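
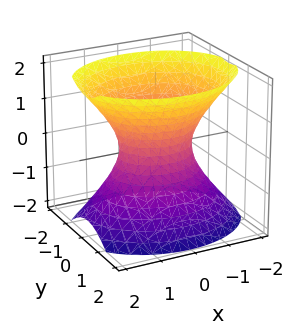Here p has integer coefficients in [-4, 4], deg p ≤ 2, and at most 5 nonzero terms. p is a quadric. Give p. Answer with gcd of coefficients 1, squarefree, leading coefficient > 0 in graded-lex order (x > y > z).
2*x^2 + 3*y^2 - 2*z^2 - 2

deg p = 2. An hourglass — one-sheet hyperboloid; a quadric.
Symmetries: the x ↦ −x reflection is a symmetry, so x appears only in even powers; the y ↦ −y reflection is a symmetry, so y appears only in even powers; mirror symmetry z ↦ −z ⇒ only even powers of z.
Observable constraints: among the integer gridlines, it crosses the x-axis at x ∈ {-1, 1}; the surface avoids every integer z-axis point in the box.
Solving for integer coefficients yields p as stated.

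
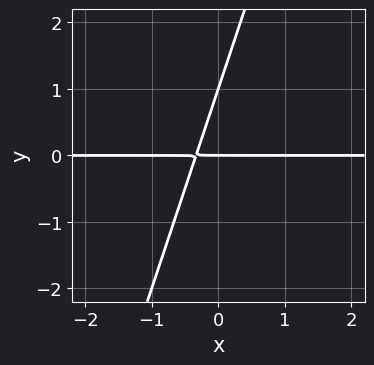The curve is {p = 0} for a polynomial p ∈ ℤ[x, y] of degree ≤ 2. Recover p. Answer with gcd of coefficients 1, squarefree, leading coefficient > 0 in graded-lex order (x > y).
1. The degree is 2 — the shape is more complex than any degree-1 curve.
2. From the axis intercepts and sections: among the integer gridlines, it crosses the y-axis at y ∈ {0, 1}; the visible x-axis segment lies entirely on the curve.
3. Assembling these constraints gives the stated polynomial.

3*x*y - y^2 + y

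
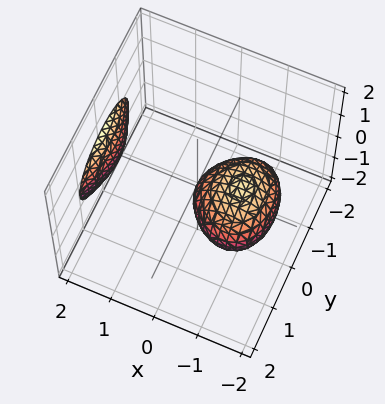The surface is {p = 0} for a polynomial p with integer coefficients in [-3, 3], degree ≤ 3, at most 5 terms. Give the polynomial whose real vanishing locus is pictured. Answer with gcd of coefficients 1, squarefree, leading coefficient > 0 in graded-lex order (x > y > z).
x^3 - 2*y^2 - 3*z^2 - 3*x

1. There are 2 components. Treating them together as one polynomial.
2. deg p = 3. A generic line meets the surface in up to 3 points.
3. From the visible intercepts: it meets the y-axis at y = 0 (among the integer gridlines); it crosses the z-axis at the gridline z = 0; it meets the x-axis at x = 0 (among the integer gridlines).
4. Solving for integer coefficients yields p as stated.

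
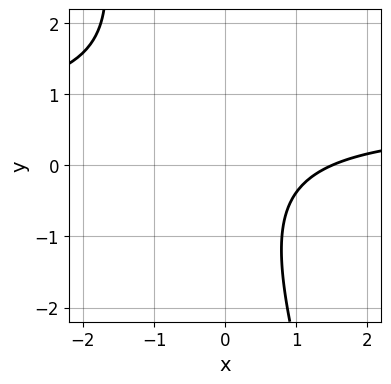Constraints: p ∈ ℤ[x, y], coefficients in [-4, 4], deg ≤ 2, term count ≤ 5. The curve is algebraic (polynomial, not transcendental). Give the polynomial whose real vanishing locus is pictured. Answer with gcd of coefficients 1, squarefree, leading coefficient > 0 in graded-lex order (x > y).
First, the degree is 2 — a generic line meets the curve in up to 2 points.
Next, from the axis intercepts and sections: it misses every integer gridline on the y-axis.
Finally, together with the visible shape, these determine p as stated.

3*x*y + y^2 - 2*x + 3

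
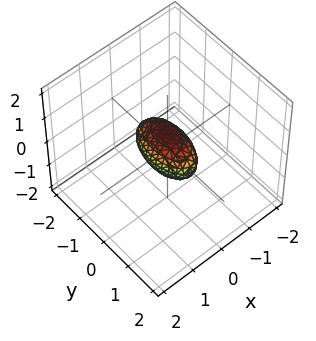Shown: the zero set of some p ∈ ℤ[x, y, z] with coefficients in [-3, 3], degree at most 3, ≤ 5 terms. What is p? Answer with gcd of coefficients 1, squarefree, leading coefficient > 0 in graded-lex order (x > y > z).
3*x^2 + y^2 + 2*z^2 - 1

The degree is 2 — a closed, bounded, convex surface; a quadric.
Symmetries: mirror symmetry x ↦ −x ⇒ only even powers of x; the y ↦ −y reflection is a symmetry, so y appears only in even powers; mirror symmetry z ↦ −z ⇒ only even powers of z.
From the visible intercepts: among the integer gridlines, it crosses the y-axis at y ∈ {-1, 1}.
Solving for integer coefficients yields p as stated.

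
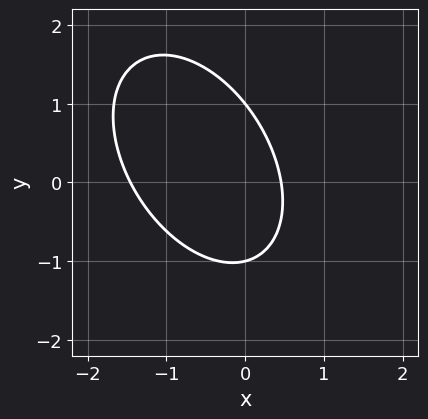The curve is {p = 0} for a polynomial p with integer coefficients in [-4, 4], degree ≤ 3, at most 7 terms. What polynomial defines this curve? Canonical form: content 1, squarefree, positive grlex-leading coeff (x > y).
First, the degree is 2 — no degree-1 curve has this shape.
Then, reading off the gridlines: among the integer gridlines, it crosses the y-axis at y ∈ {-1, 1}.
Finally, these observations pin down the coefficients.

3*x^2 + 2*x*y + 2*y^2 + 3*x - 2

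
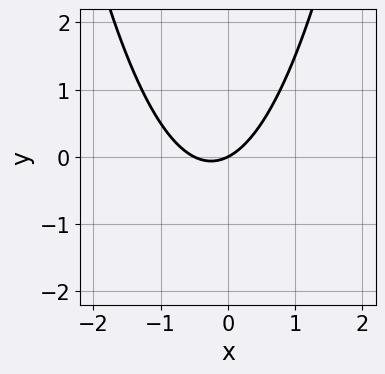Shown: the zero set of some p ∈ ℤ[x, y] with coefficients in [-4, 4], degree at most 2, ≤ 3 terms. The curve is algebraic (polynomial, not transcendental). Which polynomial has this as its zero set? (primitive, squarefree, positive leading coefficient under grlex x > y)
2*x^2 + x - 2*y

First, deg p = 2. The shape is more complex than any degree-1 curve.
Then, reading off the gridlines: one y-axis crossing is at y = 0; it meets the x-axis at x = 0 (among the integer gridlines).
Finally, putting this together gives p.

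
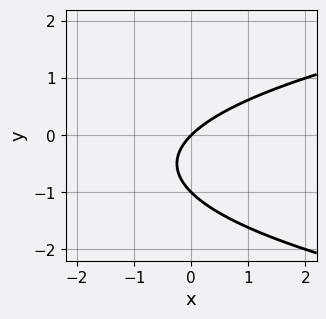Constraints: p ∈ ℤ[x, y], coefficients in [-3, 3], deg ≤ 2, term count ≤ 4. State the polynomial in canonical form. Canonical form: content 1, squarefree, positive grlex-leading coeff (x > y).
y^2 - x + y

The degree is 2 — a generic line meets the curve in up to 2 points.
Against the integer gridlines: among the integer gridlines, it crosses the y-axis at y ∈ {-1, 0}; it meets the x-axis at x = 0 (among the integer gridlines).
The integer polynomial consistent with all of this is the stated p.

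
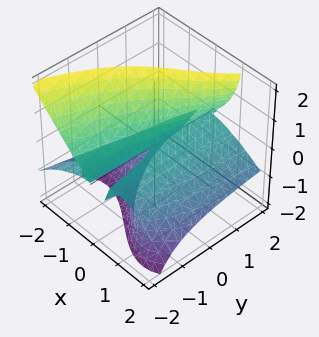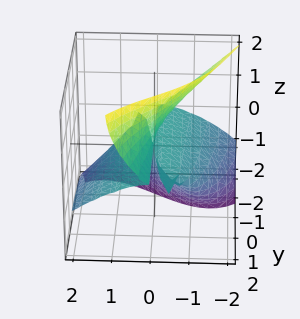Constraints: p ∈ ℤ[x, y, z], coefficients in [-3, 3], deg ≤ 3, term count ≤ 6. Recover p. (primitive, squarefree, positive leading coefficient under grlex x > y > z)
x^3 - 2*y*z^2 + z^3 + 3*x*z

Degree: no degree-2 surface has this shape, so deg p = 3.
From the visible intercepts: it crosses the x-axis at the gridline x = 0; the visible y-axis segment lies entirely on the surface.
Together with the visible shape, these determine p as stated.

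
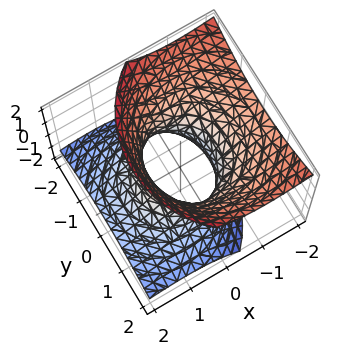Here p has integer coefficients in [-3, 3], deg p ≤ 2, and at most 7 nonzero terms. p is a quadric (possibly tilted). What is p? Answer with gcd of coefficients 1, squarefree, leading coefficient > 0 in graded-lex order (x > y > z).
1. The degree is 2 — a generic line meets the surface in up to 2 points.
2. Observable constraints: the surface avoids every integer z-axis point in the box; among the integer gridlines, it crosses the y-axis at y ∈ {-1, 1}; the x-axis gridline crossings are at x ∈ {-1, 1}.
3. Putting this together gives p.

2*x^2 + 3*x*z + 2*y^2 - 2*z^2 - 2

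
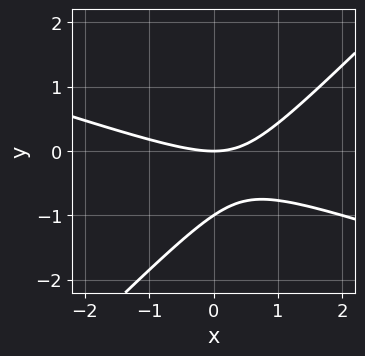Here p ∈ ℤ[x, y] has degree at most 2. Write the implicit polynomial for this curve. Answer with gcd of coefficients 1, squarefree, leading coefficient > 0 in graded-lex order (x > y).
Degree: the shape is more complex than any degree-1 curve, so deg p = 2.
Observable constraints: among the integer gridlines, it crosses the y-axis at y ∈ {-1, 0}; it meets the x-axis at x = 0 (among the integer gridlines).
The integer polynomial consistent with all of this is the stated p.

x^2 + 2*x*y - 3*y^2 - 3*y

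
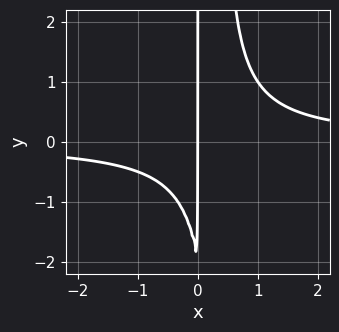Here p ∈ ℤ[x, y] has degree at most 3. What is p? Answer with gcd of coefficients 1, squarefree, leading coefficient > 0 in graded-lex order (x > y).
(a) The degree is 3 — a generic line meets the curve in up to 3 points.
(b) Checking where it meets the axes: every point of the y-axis in the box is on the curve; it meets the x-axis at x = 0 (among the integer gridlines).
(c) Putting this together gives p.

3*x^2*y - x*y - 2*x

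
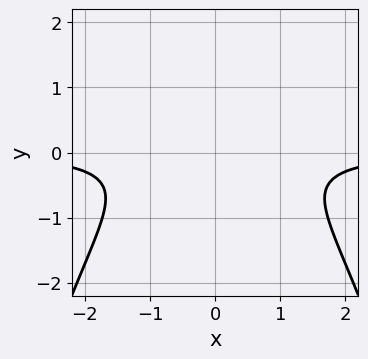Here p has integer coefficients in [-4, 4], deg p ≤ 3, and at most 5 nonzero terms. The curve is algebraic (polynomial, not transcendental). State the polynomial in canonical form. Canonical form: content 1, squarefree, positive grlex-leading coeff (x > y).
x^2*y + 2*y^2 + 1

First, deg p = 3. The shape is more complex than any degree-2 curve.
Next, symmetries: mirror symmetry x ↦ −x ⇒ only even powers of x.
Next, checking where it meets the axes: no x-intercept at any integer in the box; the curve avoids every integer y-axis point in the box.
Finally, matching integer coefficients to the picture gives p.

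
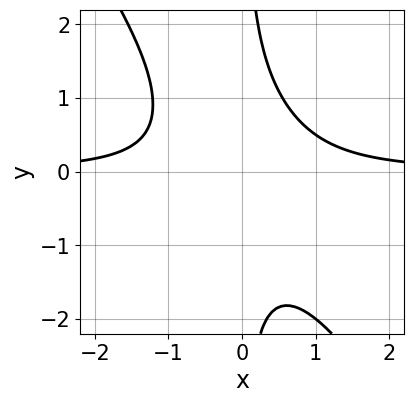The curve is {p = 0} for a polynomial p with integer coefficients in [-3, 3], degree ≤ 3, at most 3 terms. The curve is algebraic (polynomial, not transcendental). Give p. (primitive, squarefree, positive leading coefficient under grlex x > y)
1. Degree: a generic line meets the curve in up to 3 points, so deg p = 3.
2. Checking where it meets the axes: no x-intercept at any integer in the box; it misses every integer gridline on the y-axis.
3. These observations pin down the coefficients.

3*x^2*y + 2*x*y^2 - 2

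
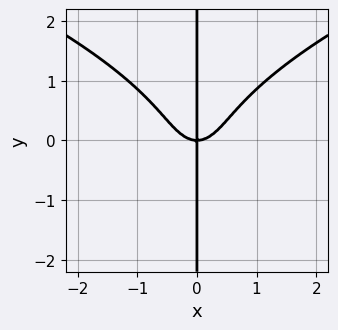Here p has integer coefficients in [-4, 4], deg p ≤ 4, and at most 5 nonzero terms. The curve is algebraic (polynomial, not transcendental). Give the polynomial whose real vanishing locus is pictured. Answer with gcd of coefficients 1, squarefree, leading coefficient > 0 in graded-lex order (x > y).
(a) The degree is 4 — a generic line meets the curve in up to 4 points.
(b) Against the integer gridlines: every point of the y-axis in the box is on the curve; it crosses the x-axis at the gridline x = 0.
(c) Matching integer coefficients to the picture gives p.

2*x*y^3 - 3*x^3 + 2*x*y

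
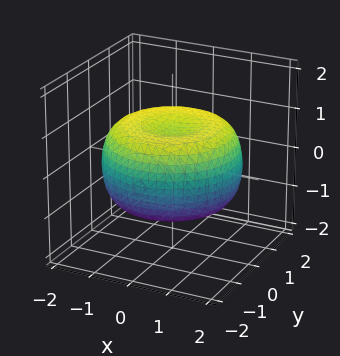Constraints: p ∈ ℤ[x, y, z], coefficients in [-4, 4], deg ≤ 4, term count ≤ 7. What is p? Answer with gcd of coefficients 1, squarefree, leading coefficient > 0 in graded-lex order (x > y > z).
First, degree: no degree-3 surface has this shape, so deg p = 4.
Next, symmetries: rotational symmetry about the z-axis ⇒ p depends on x, y only through x² + y².
Then, reading off the gridlines: a circular section at z = 1 has radius exactly 1.
Finally, fitting integer coefficients to these (and the overall shape) gives p.

x^4 + 2*x^2*y^2 + y^4 - 2*x^2 - 2*y^2 + 3*z^2 - 2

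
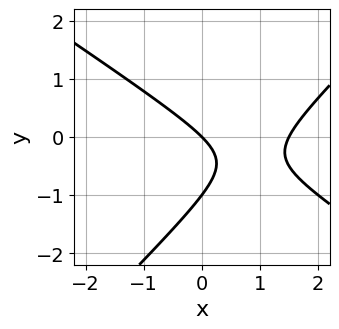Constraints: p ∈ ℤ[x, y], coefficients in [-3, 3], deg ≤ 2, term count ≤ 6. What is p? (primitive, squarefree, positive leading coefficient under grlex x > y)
2*x^2 + x*y - 3*y^2 - 3*x - 3*y

First, the degree is 2 — the shape is more complex than any degree-1 curve.
Next, reading off the gridlines: among the integer gridlines, it crosses the y-axis at y ∈ {-1, 0}; it meets the x-axis at x = 0 (among the integer gridlines).
Finally, putting this together gives p.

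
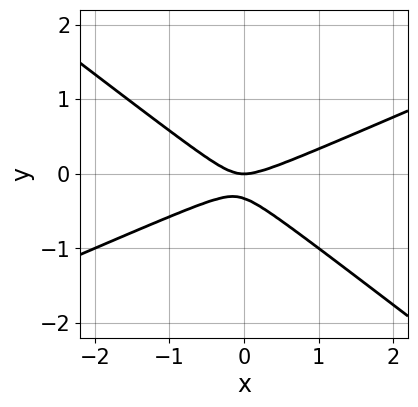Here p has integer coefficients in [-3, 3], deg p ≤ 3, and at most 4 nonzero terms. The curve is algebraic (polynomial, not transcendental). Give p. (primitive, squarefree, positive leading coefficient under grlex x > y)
(a) Degree: the shape is more complex than any degree-1 curve, so deg p = 2.
(b) Checking where it meets the axes: one x-axis crossing is at x = 0; it crosses the y-axis at the gridline y = 0.
(c) Matching integer coefficients to the picture gives p.

x^2 - x*y - 3*y^2 - y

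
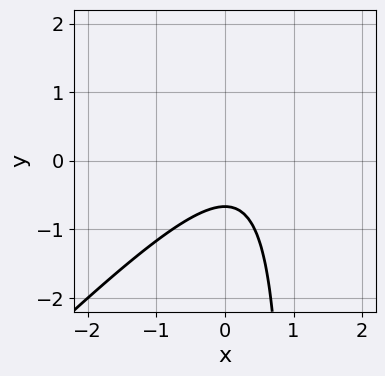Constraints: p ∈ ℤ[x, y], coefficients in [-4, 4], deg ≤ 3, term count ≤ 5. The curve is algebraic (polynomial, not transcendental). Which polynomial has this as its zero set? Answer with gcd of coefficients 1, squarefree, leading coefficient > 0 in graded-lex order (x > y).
1. The degree is 2 — a generic line meets the curve in up to 2 points.
2. From the axis intercepts and sections: it misses every integer gridline on the x-axis.
3. Fitting integer coefficients to these (and the overall shape) gives p.

3*x^2 - 3*x*y - 2*x + 3*y + 2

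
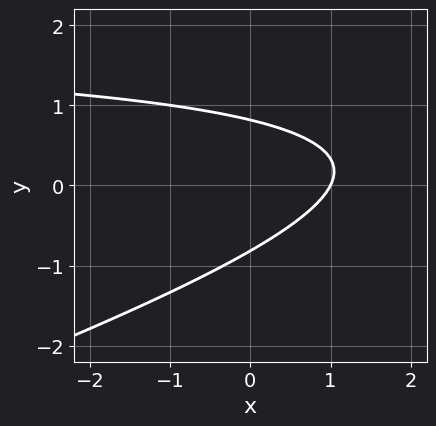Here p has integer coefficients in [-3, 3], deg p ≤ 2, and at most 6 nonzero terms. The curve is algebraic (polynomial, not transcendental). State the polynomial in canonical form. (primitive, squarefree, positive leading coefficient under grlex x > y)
x*y - 3*y^2 - 2*x + 2

1. The degree is 2 — the shape is more complex than any degree-1 curve.
2. Reading off the gridlines: it crosses the x-axis at the gridline x = 1.
3. Assembling these constraints gives the stated polynomial.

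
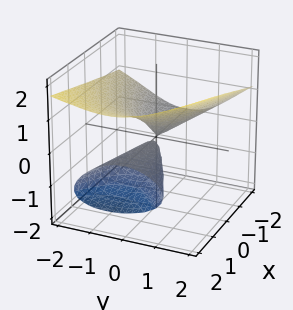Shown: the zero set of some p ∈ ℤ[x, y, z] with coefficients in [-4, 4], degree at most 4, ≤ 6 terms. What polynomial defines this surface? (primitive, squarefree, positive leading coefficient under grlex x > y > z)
(a) The picture has 2 separate pieces.
(b) deg p = 3.
(c) Observable constraints: every point of the x-axis in the box is on the surface; it meets the z-axis at z = 0 (among the integer gridlines); one y-axis crossing is at y = 0.
(d) Together with the visible shape, these determine p as stated.

y*z^2 - 3*z^3 + 3*x*z + 2*y^2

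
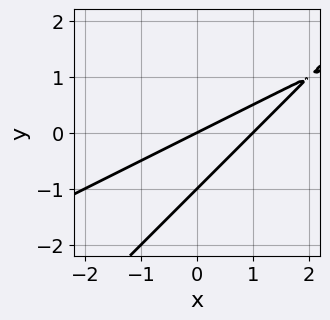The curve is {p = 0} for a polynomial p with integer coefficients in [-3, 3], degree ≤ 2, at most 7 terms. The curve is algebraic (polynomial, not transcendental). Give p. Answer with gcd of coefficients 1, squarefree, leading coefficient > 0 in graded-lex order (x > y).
x^2 - 3*x*y + 2*y^2 - x + 2*y

(a) Degree: no degree-1 curve has this shape, so deg p = 2.
(b) Against the integer gridlines: among the integer gridlines, it crosses the x-axis at x ∈ {0, 1}; among the integer gridlines, it crosses the y-axis at y ∈ {-1, 0}.
(c) Solving for integer coefficients yields p as stated.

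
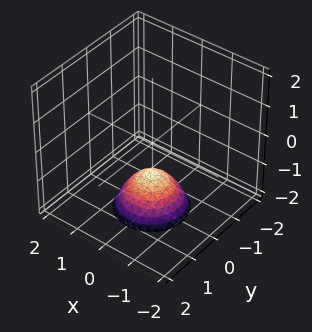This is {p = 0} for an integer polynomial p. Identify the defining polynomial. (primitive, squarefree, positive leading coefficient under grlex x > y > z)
First, degree: the shape is more complex than any degree-1 surface, so deg p = 2.
Next, symmetry: every cross-section ⟂ z is a circle, so x, y appear only via x² + y².
Then, from the axis intercepts and sections: no y-intercept at any integer in the box; a circular section at z = -2 has radius exactly 1; one z-axis crossing is at z = -1; it misses every integer gridline on the x-axis.
Finally, solving for integer coefficients yields p as stated.

x^2 + y^2 + z + 1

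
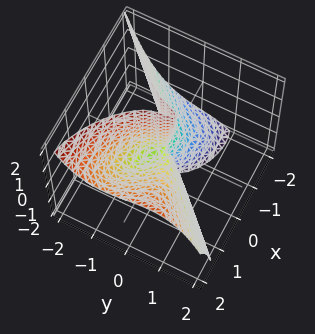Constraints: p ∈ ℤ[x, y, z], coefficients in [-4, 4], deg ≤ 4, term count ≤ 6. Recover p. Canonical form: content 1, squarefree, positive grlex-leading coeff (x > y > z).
2*x^3 - 3*x^2*z - 3*y^3 + 2*x*y - x*z

(a) The degree is 3 — a generic line meets the surface in up to 3 points.
(b) Reading off the gridlines: every point of the z-axis in the box is on the surface; one y-axis crossing is at y = 0; it crosses the x-axis at the gridline x = 0.
(c) These observations pin down the coefficients.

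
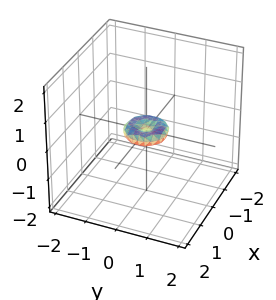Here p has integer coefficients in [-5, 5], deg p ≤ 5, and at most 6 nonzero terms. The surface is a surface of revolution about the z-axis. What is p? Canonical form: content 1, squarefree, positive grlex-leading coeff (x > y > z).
2*x^4 + 4*x^2*y^2 + 2*y^4 - x^2 - y^2 + 3*z^2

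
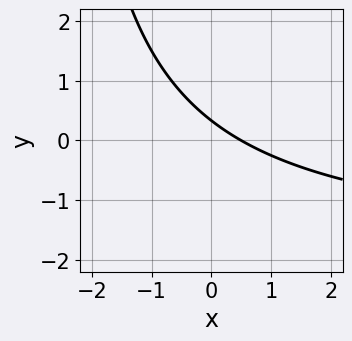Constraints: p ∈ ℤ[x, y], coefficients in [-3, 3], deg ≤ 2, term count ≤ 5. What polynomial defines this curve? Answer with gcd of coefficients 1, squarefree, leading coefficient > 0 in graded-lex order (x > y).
x*y + 2*x + 3*y - 1

1. deg p = 2.
2. Solving for integer coefficients yields p as stated.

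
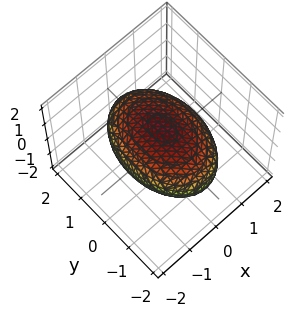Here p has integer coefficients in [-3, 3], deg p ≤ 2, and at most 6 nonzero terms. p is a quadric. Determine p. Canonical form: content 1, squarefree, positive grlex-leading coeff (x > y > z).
2*x^2 + y^2 + 3*z^2 - 3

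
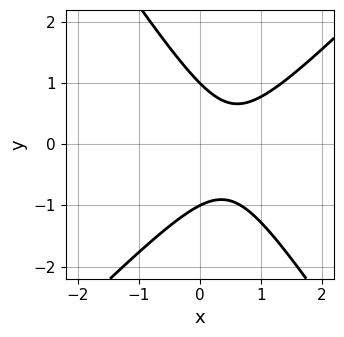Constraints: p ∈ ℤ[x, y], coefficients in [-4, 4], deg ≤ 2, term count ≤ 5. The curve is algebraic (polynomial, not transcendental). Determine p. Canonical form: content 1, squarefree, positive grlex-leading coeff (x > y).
(a) The degree is 2 — a generic line meets the curve in up to 2 points.
(b) From the visible intercepts: no x-intercept at any integer in the box; the y-axis gridline crossings are at y ∈ {-1, 1}.
(c) Fitting integer coefficients to these (and the overall shape) gives p.

3*x^2 - x*y - 2*y^2 - 3*x + 2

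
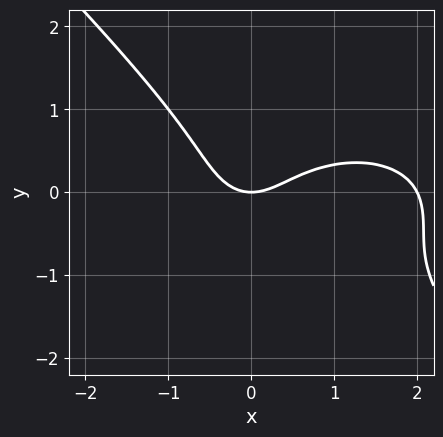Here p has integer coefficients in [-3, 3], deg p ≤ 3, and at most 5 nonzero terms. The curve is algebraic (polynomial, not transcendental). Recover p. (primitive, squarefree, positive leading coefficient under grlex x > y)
deg p = 3.
Reading off the gridlines: among the integer gridlines, it crosses the x-axis at x ∈ {0, 2}; it crosses the y-axis at the gridline y = 0.
Putting this together gives p.

x^3 + 2*x*y^2 + 3*y^3 - 2*x^2 + 2*y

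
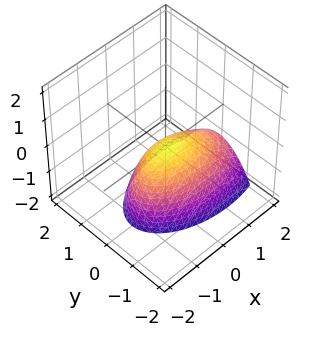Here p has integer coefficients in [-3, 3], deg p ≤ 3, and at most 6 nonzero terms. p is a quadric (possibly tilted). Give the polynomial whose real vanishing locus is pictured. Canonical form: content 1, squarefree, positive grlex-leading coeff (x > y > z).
x^2 + x*z + 3*y^2 + 2*z

First, degree: no degree-1 surface has this shape, so deg p = 2.
Then, observable constraints: it meets the x-axis at x = 0 (among the integer gridlines); it crosses the z-axis at the gridline z = 0; one y-axis crossing is at y = 0.
Finally, together with the visible shape, these determine p as stated.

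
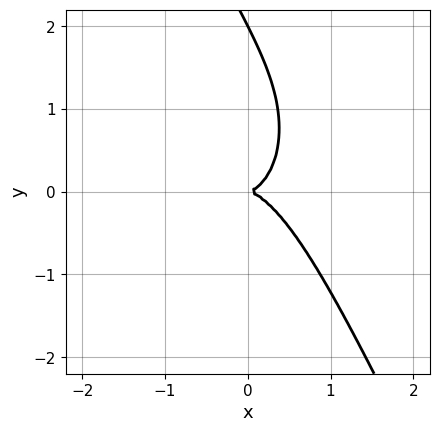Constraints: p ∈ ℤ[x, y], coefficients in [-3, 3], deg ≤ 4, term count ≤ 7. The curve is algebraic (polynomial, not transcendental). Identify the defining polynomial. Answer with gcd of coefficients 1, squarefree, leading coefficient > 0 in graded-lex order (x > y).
deg p = 3.
From the visible intercepts: among the integer gridlines, it crosses the y-axis at y ∈ {0, 2}; one x-axis crossing is at x = 0.
Together with the visible shape, these determine p as stated.

3*x^3 + x^2*y + 2*x*y^2 + y^3 - 2*y^2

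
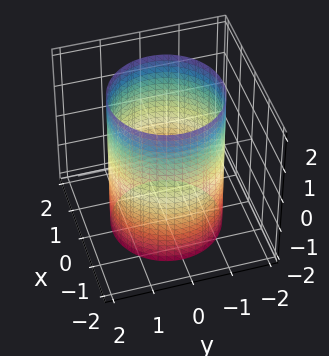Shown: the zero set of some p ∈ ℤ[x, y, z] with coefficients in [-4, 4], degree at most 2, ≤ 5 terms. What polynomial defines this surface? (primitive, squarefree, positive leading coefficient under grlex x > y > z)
First, degree: constant cross-section along one axis; a quadric, so deg p = 2.
Then, symmetries: rotational symmetry about the z-axis ⇒ p depends on x, y only through x² + y²; mirror symmetry z ↦ −z ⇒ only even powers of z.
Next, reading off the gridlines: a circular section at z = 2 has radius between 1 and 2; no z-intercept at any integer in the box.
Finally, fitting integer coefficients to these (and the overall shape) gives p.

x^2 + y^2 - 2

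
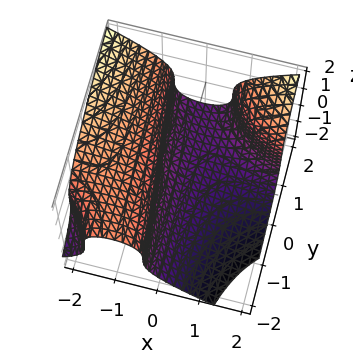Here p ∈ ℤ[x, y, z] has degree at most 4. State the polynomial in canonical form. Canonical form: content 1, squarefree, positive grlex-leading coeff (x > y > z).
(a) deg p = 3. No degree-2 surface has this shape.
(b) Against the integer gridlines: it misses every integer gridline on the y-axis; it crosses the z-axis at the gridline z = -1.
(c) Fitting integer coefficients to these (and the overall shape) gives p.

x^2*y - z^3 + x*y - 2*x - 1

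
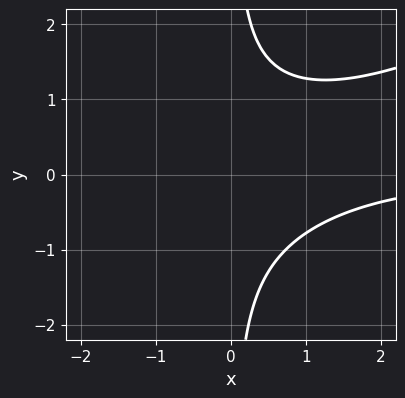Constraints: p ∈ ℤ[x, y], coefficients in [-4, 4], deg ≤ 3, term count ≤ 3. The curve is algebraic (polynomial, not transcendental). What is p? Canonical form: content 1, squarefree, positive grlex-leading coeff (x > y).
x^2*y - 2*x*y^2 + 2

First, the degree is 3 — a generic line meets the curve in up to 3 points.
Then, from the axis intercepts and sections: no x-intercept at any integer in the box; no y-intercept at any integer in the box.
Finally, together with the visible shape, these determine p as stated.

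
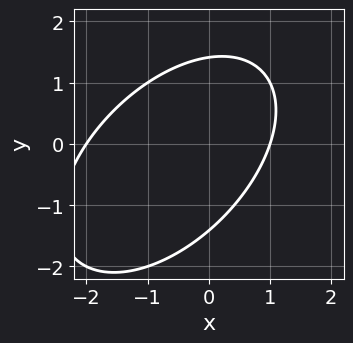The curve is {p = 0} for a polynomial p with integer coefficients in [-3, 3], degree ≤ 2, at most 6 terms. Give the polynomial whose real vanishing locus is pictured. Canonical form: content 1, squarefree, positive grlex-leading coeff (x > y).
x^2 - x*y + y^2 + x - 2

deg p = 2. No degree-1 curve has this shape.
From the visible intercepts: among the integer gridlines, it crosses the x-axis at x ∈ {-2, 1}.
Assembling these constraints gives the stated polynomial.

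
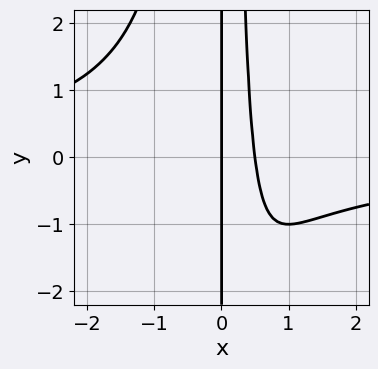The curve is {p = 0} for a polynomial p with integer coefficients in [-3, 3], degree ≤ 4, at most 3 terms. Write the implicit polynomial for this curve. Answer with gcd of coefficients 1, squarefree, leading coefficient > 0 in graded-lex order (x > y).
x^3*y + 2*x^2 - x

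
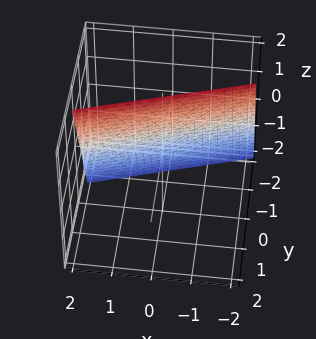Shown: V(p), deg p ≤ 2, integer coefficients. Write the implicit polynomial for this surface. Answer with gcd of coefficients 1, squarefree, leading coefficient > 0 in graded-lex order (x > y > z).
x - 3*y + z - 2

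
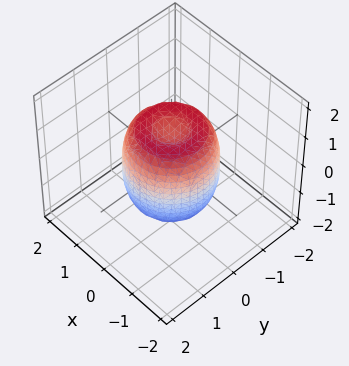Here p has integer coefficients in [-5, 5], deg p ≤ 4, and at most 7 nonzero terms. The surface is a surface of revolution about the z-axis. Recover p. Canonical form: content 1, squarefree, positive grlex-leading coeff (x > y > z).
2*x^4 + 4*x^2*y^2 + 2*y^4 - 2*x^2 - 2*y^2 + z^2 - 1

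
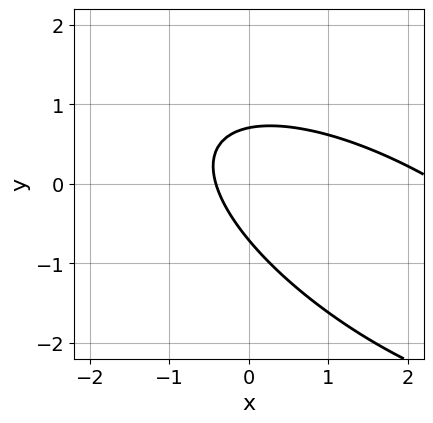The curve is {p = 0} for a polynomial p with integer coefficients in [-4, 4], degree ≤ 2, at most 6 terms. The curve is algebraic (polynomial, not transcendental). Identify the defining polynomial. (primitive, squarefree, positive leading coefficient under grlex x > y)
x^2 + 2*x*y + 2*y^2 - 2*x - 1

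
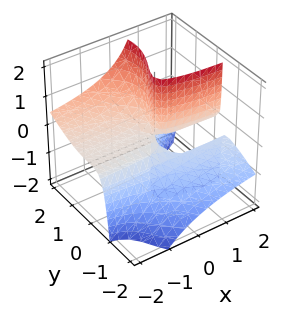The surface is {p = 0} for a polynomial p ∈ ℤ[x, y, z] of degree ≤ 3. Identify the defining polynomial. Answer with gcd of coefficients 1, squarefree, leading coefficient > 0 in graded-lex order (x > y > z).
(a) deg p = 3. No degree-2 surface has this shape.
(b) Checking where it meets the axes: every point of the x-axis in the box is on the surface; one y-axis crossing is at y = 0.
(c) Putting this together gives p. Check: (0, 0, -2) on the z-axis lies on the surface, and p(0, 0, -2) = 0. ✓

3*x*y*z + 2*y^3 - 3*y^2*z + 2*x*z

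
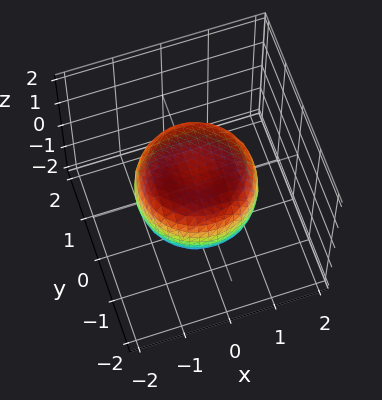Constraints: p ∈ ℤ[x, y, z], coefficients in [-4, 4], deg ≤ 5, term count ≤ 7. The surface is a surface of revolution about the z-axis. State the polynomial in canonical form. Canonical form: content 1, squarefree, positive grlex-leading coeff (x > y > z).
(a) Degree: a generic line meets the surface in up to 4 points, so deg p = 4.
(b) Symmetries: every cross-section ⟂ z is a circle, so x, y appear only via x² + y².
(c) Observable constraints: a circular section at z = 0 has radius between 1 and 2.
(d) These observations pin down the coefficients.

2*x^4 + 4*x^2*y^2 + 2*y^4 - 2*x^2 - 2*y^2 + 3*z^2 - 2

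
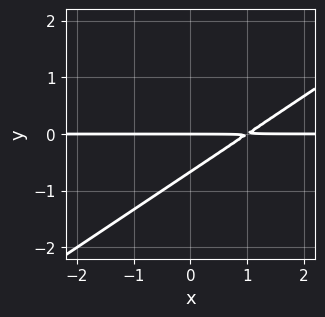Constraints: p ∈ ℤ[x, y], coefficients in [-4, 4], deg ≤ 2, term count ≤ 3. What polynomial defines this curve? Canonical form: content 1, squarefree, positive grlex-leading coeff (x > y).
deg p = 2.
Checking where it meets the axes: one y-axis crossing is at y = 0; every point of the x-axis in the box is on the curve.
Putting this together gives p.

2*x*y - 3*y^2 - 2*y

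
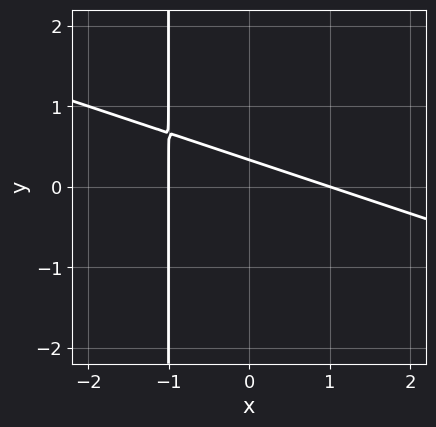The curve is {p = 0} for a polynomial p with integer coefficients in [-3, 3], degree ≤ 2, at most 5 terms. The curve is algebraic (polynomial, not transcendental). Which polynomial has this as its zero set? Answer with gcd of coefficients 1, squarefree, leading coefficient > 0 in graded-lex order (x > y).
First, degree: the shape is more complex than any degree-1 curve, so deg p = 2.
Then, against the integer gridlines: the x-axis gridline crossings are at x ∈ {-1, 1}.
Finally, fitting integer coefficients to these (and the overall shape) gives p.

x^2 + 3*x*y + 3*y - 1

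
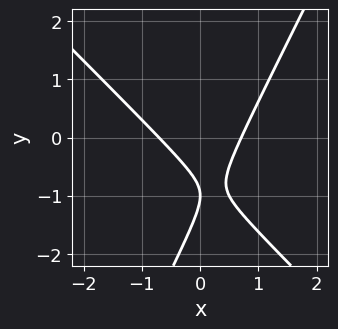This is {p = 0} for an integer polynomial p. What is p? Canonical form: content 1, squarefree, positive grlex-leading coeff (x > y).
2*x^2 + x*y - y^2 - 2*y - 1

(a) The degree is 2 — the shape is more complex than any degree-1 curve.
(b) Observable constraints: it crosses the y-axis at the gridline y = -1.
(c) Together with the visible shape, these determine p as stated.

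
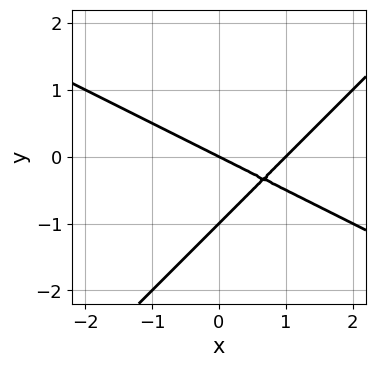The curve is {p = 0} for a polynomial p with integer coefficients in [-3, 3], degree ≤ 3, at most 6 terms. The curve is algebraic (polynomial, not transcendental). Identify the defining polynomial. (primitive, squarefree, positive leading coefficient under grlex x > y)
Degree: the shape is more complex than any degree-1 curve, so deg p = 2.
Against the integer gridlines: the x-axis gridline crossings are at x ∈ {0, 1}; the y-axis gridline crossings are at y ∈ {-1, 0}.
The integer polynomial consistent with all of this is the stated p.

x^2 + x*y - 2*y^2 - x - 2*y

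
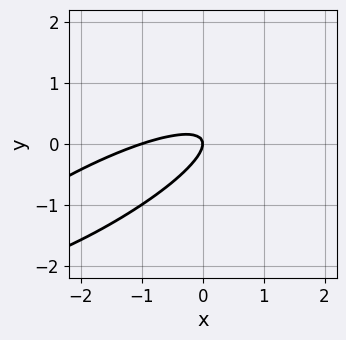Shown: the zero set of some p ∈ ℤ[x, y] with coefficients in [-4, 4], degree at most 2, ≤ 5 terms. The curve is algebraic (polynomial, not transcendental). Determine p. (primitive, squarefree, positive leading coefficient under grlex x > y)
(a) The degree is 2 — the shape is more complex than any degree-1 curve.
(b) Reading off the gridlines: one y-axis crossing is at y = 0; among the integer gridlines, it crosses the x-axis at x ∈ {-1, 0}.
(c) Putting this together gives p.

x^2 - 3*x*y + 3*y^2 + x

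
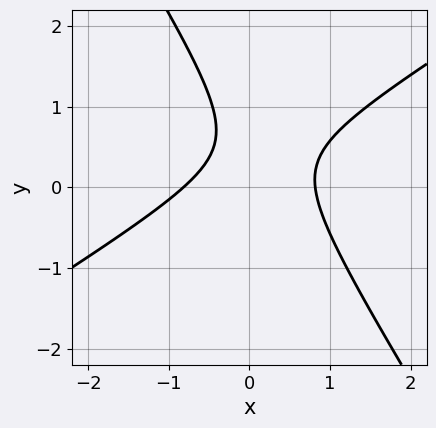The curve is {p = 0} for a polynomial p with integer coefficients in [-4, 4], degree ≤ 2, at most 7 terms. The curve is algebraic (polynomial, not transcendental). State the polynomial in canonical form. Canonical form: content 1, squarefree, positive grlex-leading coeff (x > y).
3*x^2 - 3*x*y - 3*y^2 + 3*y - 2

First, degree: the shape is more complex than any degree-1 curve, so deg p = 2.
Next, observable constraints: the curve avoids every integer y-axis point in the box.
Finally, putting this together gives p.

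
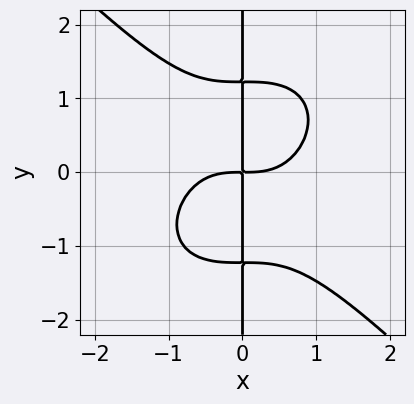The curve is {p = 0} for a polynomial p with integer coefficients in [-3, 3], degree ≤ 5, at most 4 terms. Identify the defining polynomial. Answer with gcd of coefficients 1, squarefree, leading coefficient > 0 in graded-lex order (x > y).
First, deg p = 4. The shape is more complex than any degree-3 curve.
Next, against the integer gridlines: every point of the y-axis in the box is on the curve.
Finally, together with the visible shape, these determine p as stated.

2*x^4 + 2*x*y^3 - 3*x*y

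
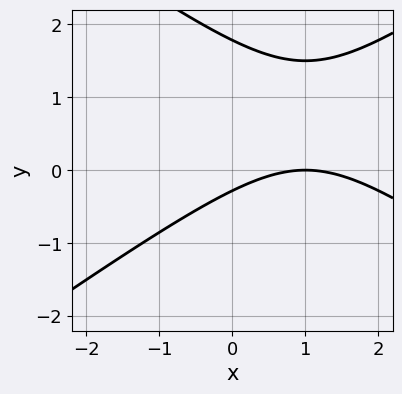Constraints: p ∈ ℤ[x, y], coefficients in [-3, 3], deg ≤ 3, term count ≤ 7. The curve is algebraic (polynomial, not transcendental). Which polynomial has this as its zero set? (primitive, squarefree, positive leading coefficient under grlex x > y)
x^2 - 2*y^2 - 2*x + 3*y + 1

First, deg p = 2.
Then, observable constraints: it crosses the x-axis at the gridline x = 1.
Finally, fitting integer coefficients to these (and the overall shape) gives p.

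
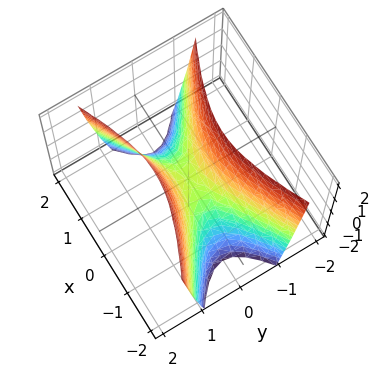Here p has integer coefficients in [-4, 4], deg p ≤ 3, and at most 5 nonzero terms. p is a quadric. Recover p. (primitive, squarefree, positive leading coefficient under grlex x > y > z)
x^2 - 3*y^2 + z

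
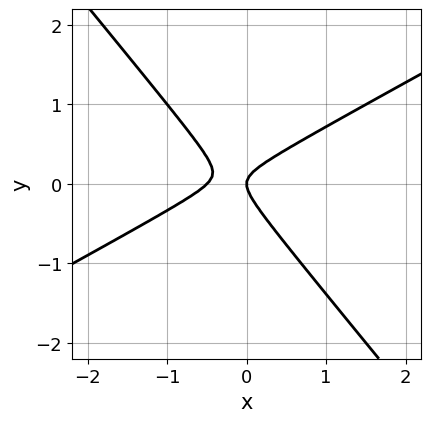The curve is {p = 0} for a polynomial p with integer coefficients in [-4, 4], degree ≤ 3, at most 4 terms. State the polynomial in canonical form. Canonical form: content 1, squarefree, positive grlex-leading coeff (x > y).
2*x^2 - 2*x*y - 3*y^2 + x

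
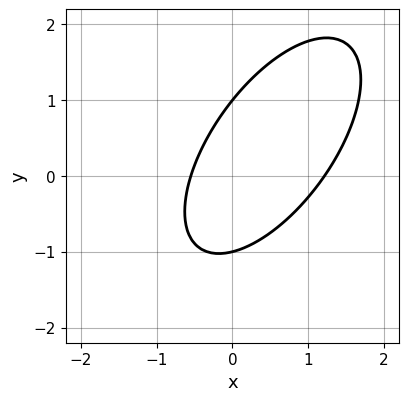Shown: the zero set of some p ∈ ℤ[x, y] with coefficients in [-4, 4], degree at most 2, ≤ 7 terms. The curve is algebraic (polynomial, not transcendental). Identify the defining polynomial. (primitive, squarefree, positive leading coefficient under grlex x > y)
3*x^2 - 3*x*y + 2*y^2 - 2*x - 2

The degree is 2 — the shape is more complex than any degree-1 curve.
Reading off the gridlines: the y-axis gridline crossings are at y ∈ {-1, 1}.
Solving for integer coefficients yields p as stated.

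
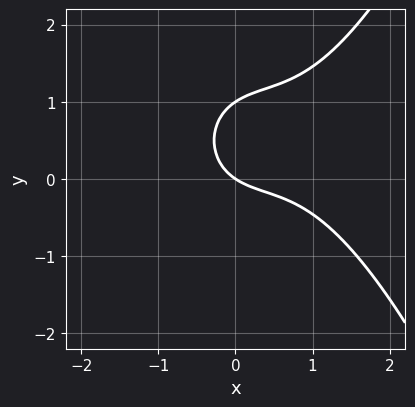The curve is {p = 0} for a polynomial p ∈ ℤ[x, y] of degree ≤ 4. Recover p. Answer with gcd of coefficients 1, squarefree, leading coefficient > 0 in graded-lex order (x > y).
2*x^3 - 2*x^2 - 3*y^2 + 2*x + 3*y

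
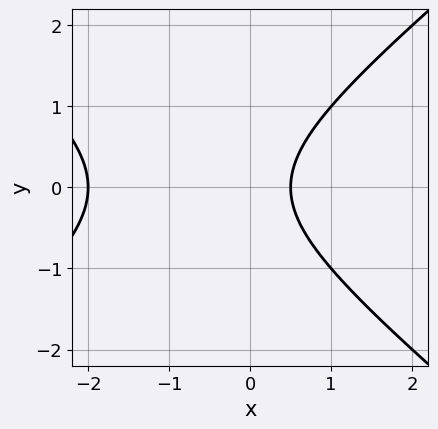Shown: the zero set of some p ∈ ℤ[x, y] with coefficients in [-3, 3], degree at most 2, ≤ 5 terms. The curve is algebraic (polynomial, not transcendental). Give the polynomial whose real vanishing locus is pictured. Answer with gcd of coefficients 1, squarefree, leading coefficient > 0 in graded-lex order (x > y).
2*x^2 - 3*y^2 + 3*x - 2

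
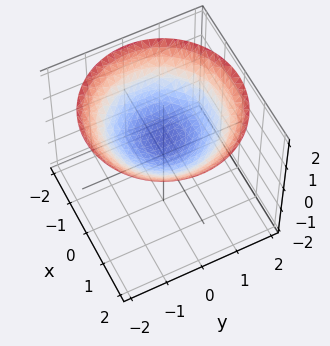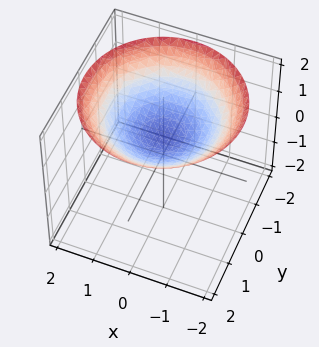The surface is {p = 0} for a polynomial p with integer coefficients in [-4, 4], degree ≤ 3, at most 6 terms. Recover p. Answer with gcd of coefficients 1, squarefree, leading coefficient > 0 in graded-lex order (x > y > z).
x^2 + y^2 - 3*z + 2

First, the degree is 2 — no degree-1 surface has this shape.
Next, symmetry: every cross-section ⟂ z is a circle, so x, y appear only via x² + y².
Next, reading off the gridlines: a circular section at z = 1 has radius exactly 1; no y-intercept at any integer in the box; no x-intercept at any integer in the box.
Finally, matching integer coefficients to the picture gives p.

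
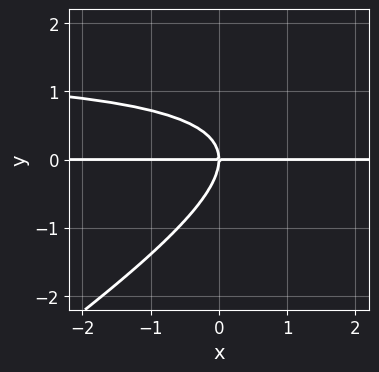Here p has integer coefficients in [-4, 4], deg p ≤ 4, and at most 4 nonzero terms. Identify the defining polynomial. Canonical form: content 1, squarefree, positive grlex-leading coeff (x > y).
The degree is 3 — a generic line meets the curve in up to 3 points.
Observable constraints: the visible x-axis segment lies entirely on the curve; it meets the y-axis at y = 0 (among the integer gridlines).
Solving for integer coefficients yields p as stated.

2*x*y^2 - 3*y^3 - 3*x*y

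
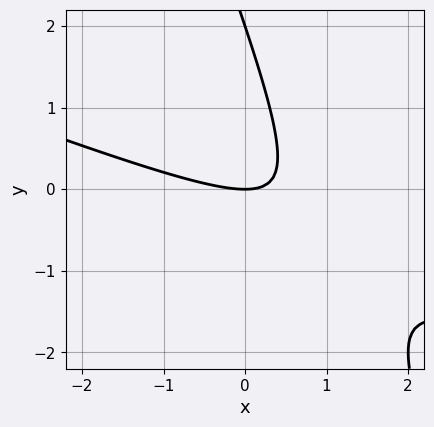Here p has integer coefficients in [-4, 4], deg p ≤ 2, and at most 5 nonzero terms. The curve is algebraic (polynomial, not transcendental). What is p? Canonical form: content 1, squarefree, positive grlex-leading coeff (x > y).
(a) The degree is 2 — the shape is more complex than any degree-1 curve.
(b) Checking where it meets the axes: one x-axis crossing is at x = 0; the y-axis gridline crossings are at y ∈ {0, 2}.
(c) Fitting integer coefficients to these (and the overall shape) gives p.

x^2 + 3*x*y + y^2 - 2*y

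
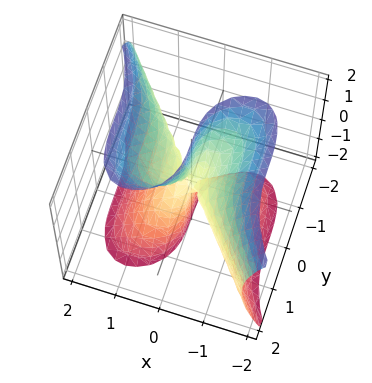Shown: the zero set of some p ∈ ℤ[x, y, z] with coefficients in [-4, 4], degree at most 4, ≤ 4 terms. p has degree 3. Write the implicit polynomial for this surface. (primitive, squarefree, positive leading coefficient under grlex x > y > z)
3*x^3 - 2*x*z^2 + 2*y^3

1. deg p = 3.
2. Reading off the gridlines: every point of the z-axis in the box is on the surface; one x-axis crossing is at x = 0; it meets the y-axis at y = 0 (among the integer gridlines).
3. Putting this together gives p.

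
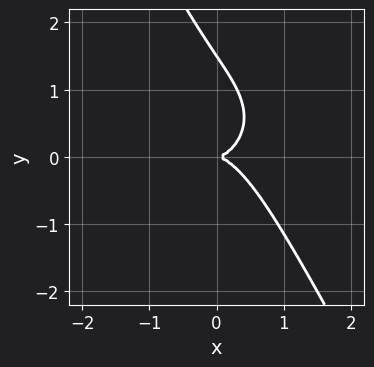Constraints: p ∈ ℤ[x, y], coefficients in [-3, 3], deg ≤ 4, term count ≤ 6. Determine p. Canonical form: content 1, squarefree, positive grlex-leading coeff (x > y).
First, the degree is 3 — a generic line meets the curve in up to 3 points.
Next, from the visible intercepts: it crosses the y-axis at the gridline y = 0; it crosses the x-axis at the gridline x = 0.
Finally, these observations pin down the coefficients.

3*x^3 + 3*x*y^2 + 2*y^3 - 3*y^2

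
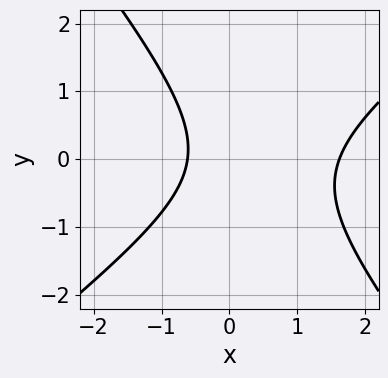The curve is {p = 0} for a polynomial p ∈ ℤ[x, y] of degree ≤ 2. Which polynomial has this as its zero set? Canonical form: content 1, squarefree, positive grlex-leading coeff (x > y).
First, deg p = 2.
Next, against the integer gridlines: the curve avoids every integer y-axis point in the box.
Finally, together with the visible shape, these determine p as stated.

2*x^2 - x*y - 2*y^2 - 2*x - 2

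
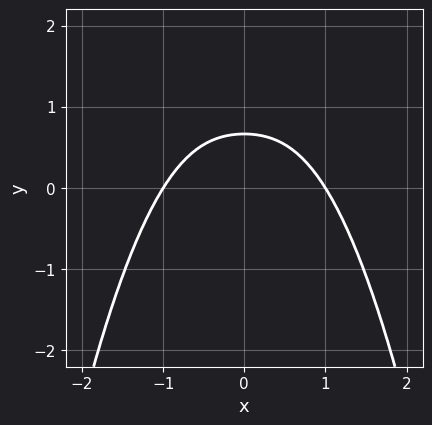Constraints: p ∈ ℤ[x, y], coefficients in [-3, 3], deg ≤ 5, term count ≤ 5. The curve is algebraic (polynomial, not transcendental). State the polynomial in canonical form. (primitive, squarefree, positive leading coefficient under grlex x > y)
2*x^4 + 2*x^2*y + 3*y - 2

Degree: a generic line meets the curve in up to 4 points, so deg p = 4.
Symmetries: mirror symmetry x ↦ −x ⇒ only even powers of x.
From the visible intercepts: the x-axis gridline crossings are at x ∈ {-1, 1}.
Matching integer coefficients to the picture gives p.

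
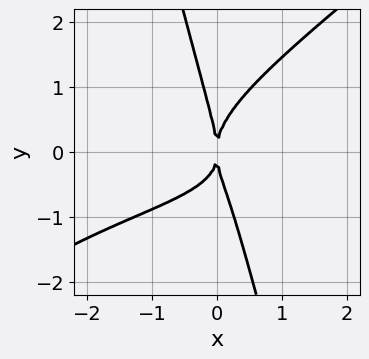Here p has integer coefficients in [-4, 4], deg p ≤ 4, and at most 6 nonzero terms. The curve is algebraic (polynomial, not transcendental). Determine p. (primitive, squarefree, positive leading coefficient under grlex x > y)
3*x^2*y^2 - 3*x*y^3 - y^4 + 3*x^2*y + 3*x^2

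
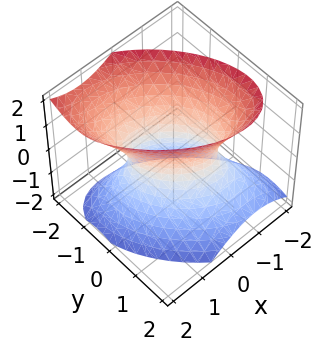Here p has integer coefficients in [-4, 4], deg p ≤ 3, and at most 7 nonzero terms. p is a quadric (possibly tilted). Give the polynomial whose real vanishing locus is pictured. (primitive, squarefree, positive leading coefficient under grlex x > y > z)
3*x^2 + 3*x*y + 3*y^2 + y*z - 2*z^2 - 2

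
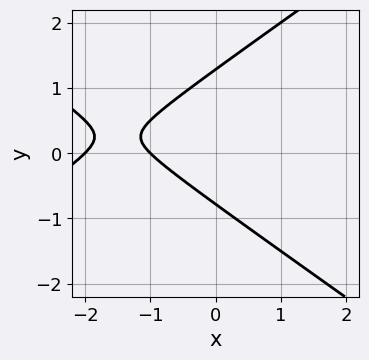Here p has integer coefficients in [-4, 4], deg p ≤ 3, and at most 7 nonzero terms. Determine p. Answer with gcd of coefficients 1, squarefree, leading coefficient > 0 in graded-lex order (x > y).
First, the degree is 2 — a generic line meets the curve in up to 2 points.
Next, from the visible intercepts: the x-axis gridline crossings are at x ∈ {-2, -1}.
Finally, assembling these constraints gives the stated polynomial.

x^2 - 2*y^2 + 3*x + y + 2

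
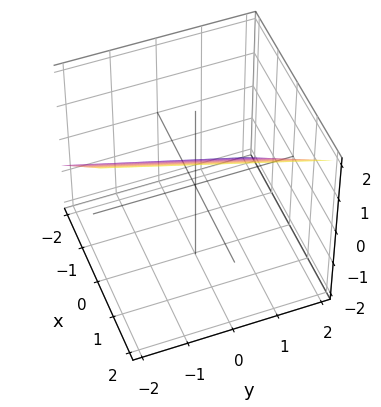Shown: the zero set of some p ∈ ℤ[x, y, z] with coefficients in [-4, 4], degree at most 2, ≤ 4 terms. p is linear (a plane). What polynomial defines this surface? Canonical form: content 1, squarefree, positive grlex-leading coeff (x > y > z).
1. Degree: the surface is flat (a plane), so deg p = 1.
2. Reading off the gridlines: it crosses the y-axis at the gridline y = 2.
3. Putting this together gives p.

3*x - y - 3*z + 2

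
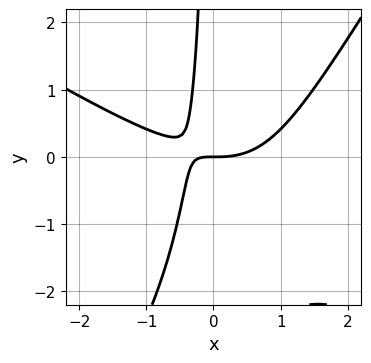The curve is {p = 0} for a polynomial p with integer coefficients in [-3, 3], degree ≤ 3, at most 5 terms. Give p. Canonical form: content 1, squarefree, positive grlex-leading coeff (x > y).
x^3 + x^2*y - x*y^2 - 2*x*y - y

1. deg p = 3. The shape is more complex than any degree-2 curve.
2. From the visible intercepts: it crosses the y-axis at the gridline y = 0; it meets the x-axis at x = 0 (among the integer gridlines).
3. Putting this together gives p.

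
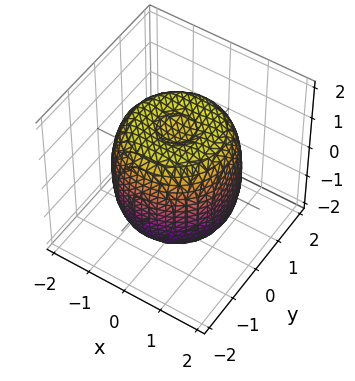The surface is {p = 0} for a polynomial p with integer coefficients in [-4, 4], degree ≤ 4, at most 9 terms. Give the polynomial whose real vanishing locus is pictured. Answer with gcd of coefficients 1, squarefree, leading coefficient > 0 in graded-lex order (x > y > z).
2*x^4 + 4*x^2*y^2 + 2*y^4 - 3*x^2 - 3*y^2 + 2*z^2 - 3

(a) deg p = 4.
(b) Symmetries: rotational symmetry about the z-axis ⇒ p depends on x, y only through x² + y².
(c) Checking where it meets the axes: a circular section at z = 0 has radius between 1 and 2.
(d) Putting this together gives p.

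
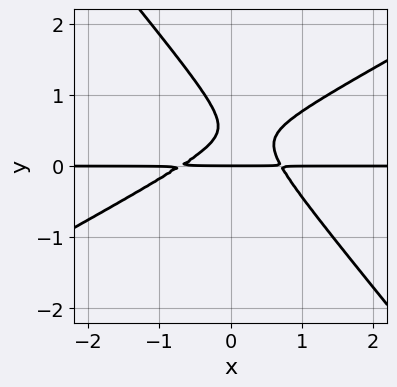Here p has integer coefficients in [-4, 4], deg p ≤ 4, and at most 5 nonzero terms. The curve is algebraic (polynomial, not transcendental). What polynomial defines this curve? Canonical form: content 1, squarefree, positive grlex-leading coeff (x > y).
2*x^2*y - 2*x*y^2 - 3*y^3 + 3*y^2 - y

First, the degree is 3 — a generic line meets the curve in up to 3 points.
Next, against the integer gridlines: every point of the x-axis in the box is on the curve; it crosses the y-axis at the gridline y = 0.
Finally, together with the visible shape, these determine p as stated.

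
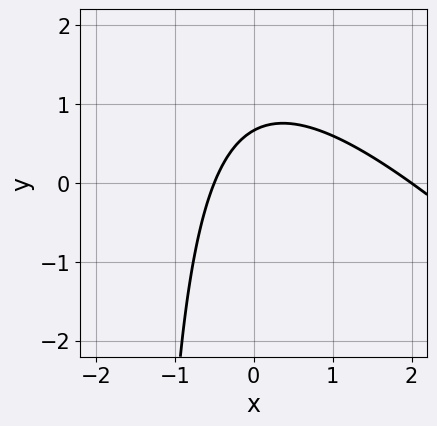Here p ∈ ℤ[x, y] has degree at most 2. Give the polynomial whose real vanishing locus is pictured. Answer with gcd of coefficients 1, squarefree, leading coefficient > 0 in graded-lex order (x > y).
2*x^2 + 2*x*y - 3*x + 3*y - 2

(a) deg p = 2. A generic line meets the curve in up to 2 points.
(b) Reading off the gridlines: one x-axis crossing is at x = 2.
(c) These observations pin down the coefficients.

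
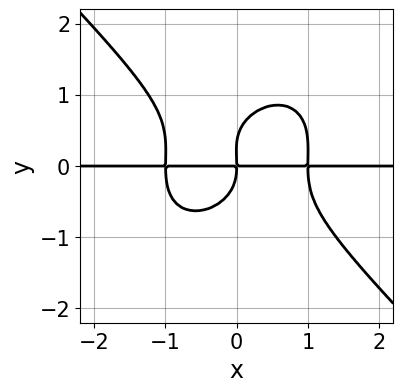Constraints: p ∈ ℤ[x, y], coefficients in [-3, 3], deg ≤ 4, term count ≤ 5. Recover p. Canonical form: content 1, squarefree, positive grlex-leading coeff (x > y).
3*x^3*y + 3*y^4 - y^3 - 3*x*y

First, degree: a generic line meets the curve in up to 4 points, so deg p = 4.
Next, from the axis intercepts and sections: it crosses the y-axis at the gridline y = 0; every point of the x-axis in the box is on the curve.
Finally, fitting integer coefficients to these (and the overall shape) gives p.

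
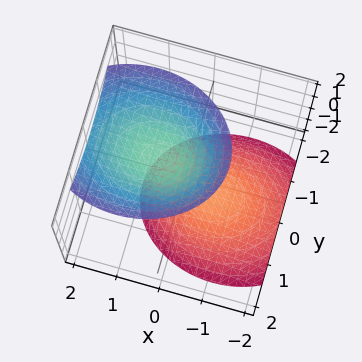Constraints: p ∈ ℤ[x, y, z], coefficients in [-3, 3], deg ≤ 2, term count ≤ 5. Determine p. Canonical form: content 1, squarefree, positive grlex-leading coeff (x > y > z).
First, the picture has 2 separate pieces. They look like related sheets of one shape, so recover p as a whole.
Next, the degree is 2 — no degree-1 surface has this shape.
Next, checking where it meets the axes: no y-intercept at any integer in the box; the surface avoids every integer x-axis point in the box.
Finally, putting this together gives p.

2*x^2 - 2*x*z + 3*y^2 - 2*z^2 + 3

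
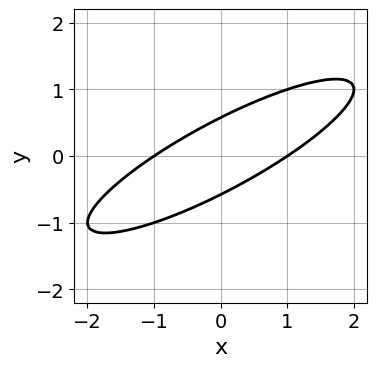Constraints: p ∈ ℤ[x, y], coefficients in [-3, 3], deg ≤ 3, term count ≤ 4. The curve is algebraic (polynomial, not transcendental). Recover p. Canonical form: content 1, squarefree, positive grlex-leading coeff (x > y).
The degree is 2 — a generic line meets the curve in up to 2 points.
Reading off the gridlines: the x-axis gridline crossings are at x ∈ {-1, 1}.
Solving for integer coefficients yields p as stated.

x^2 - 3*x*y + 3*y^2 - 1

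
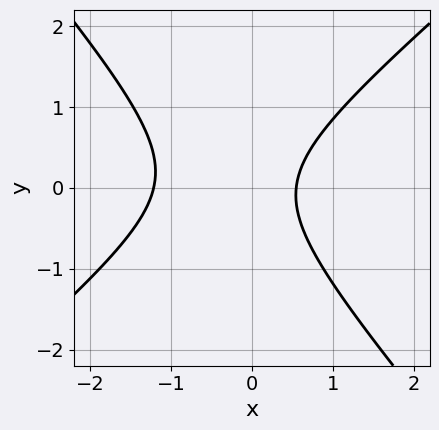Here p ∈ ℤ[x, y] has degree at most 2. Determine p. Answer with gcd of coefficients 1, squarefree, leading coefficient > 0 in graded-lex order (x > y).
The degree is 2 — a generic line meets the curve in up to 2 points.
Observable constraints: the curve avoids every integer y-axis point in the box.
The integer polynomial consistent with all of this is the stated p.

3*x^2 - x*y - 3*y^2 + 2*x - 2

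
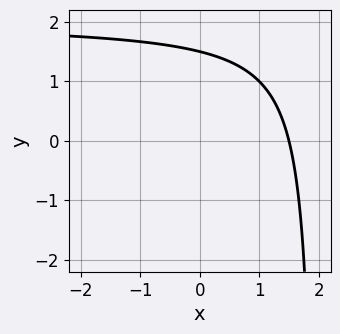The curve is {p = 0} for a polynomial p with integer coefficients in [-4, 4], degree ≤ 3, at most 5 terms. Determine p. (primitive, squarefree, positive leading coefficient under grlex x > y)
1. The degree is 2 — the shape is more complex than any degree-1 curve.
2. Matching integer coefficients to the picture gives p.

x*y - 2*x - 2*y + 3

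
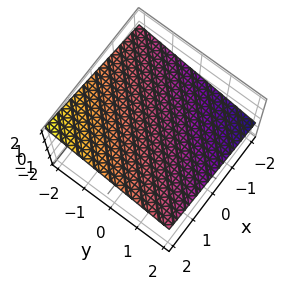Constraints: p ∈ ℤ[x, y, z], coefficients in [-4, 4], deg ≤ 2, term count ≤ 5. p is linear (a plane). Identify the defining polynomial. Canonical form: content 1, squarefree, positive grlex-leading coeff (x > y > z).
x - y - 3*z + 2

First, degree: every cross-section is a straight line — this is a plane, so deg p = 1.
Then, checking where it meets the axes: one x-axis crossing is at x = -2; one y-axis crossing is at y = 2.
Finally, solving for integer coefficients yields p as stated.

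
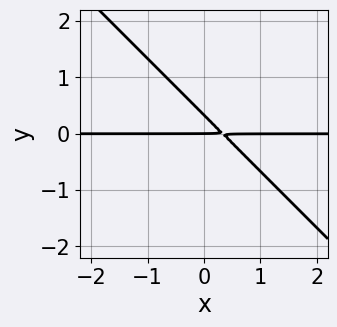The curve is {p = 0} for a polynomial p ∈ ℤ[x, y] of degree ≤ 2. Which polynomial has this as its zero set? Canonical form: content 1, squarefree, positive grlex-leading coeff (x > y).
First, the degree is 2 — a generic line meets the curve in up to 2 points.
Next, checking where it meets the axes: the visible x-axis segment lies entirely on the curve; it crosses the y-axis at the gridline y = 0.
Finally, fitting integer coefficients to these (and the overall shape) gives p.

3*x*y + 3*y^2 - y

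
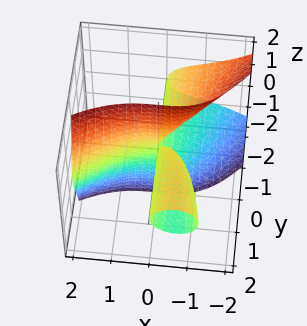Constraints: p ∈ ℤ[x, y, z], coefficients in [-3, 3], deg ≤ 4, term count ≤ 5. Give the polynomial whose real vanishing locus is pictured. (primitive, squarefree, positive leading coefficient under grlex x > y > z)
x^3 - x^2*y - 2*y*z^2 - 2*x*y

There are 2 components.
The degree is 3 — no degree-2 surface has this shape.
From the visible intercepts: it crosses the x-axis at the gridline x = 0; every point of the y-axis in the box is on the surface; the visible z-axis segment lies entirely on the surface.
Matching integer coefficients to the picture gives p.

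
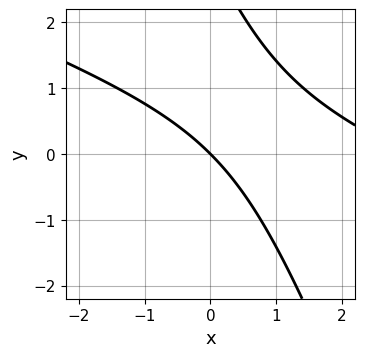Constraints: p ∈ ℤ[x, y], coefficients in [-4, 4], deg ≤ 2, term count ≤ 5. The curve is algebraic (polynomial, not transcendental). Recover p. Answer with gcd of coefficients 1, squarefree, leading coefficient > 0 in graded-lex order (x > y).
First, deg p = 2. No degree-1 curve has this shape.
Next, observable constraints: one x-axis crossing is at x = 0; it crosses the y-axis at the gridline y = 0.
Finally, matching integer coefficients to the picture gives p.

x^2 + 3*x*y + y^2 - 3*x - 3*y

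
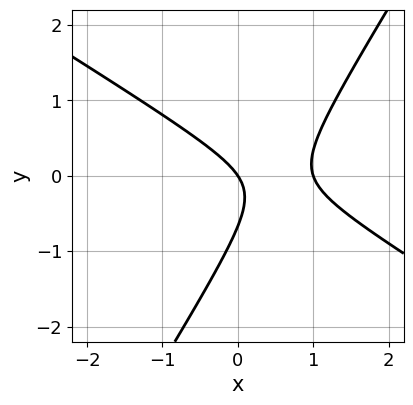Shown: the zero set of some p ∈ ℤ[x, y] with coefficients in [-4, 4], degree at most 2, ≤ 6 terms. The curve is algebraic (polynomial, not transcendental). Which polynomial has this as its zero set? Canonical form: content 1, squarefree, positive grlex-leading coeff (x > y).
3*x^2 + 3*x*y - 3*y^2 - 3*x - 2*y

First, deg p = 2.
Next, checking where it meets the axes: among the integer gridlines, it crosses the x-axis at x ∈ {0, 1}; it crosses the y-axis at the gridline y = 0.
Finally, together with the visible shape, these determine p as stated.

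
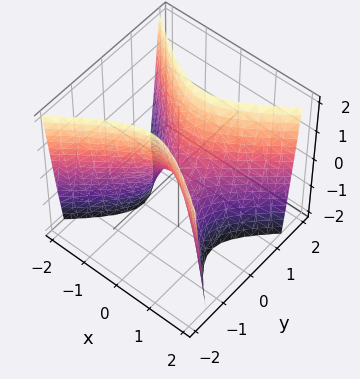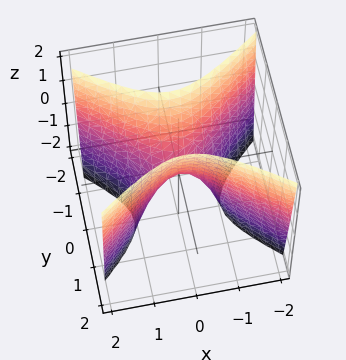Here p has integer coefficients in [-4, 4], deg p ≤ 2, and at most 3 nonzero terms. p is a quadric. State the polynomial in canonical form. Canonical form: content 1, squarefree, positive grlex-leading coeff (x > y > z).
2*x^2 - 3*y^2 + z

Degree: a saddle surface; a quadric, so deg p = 2.
Symmetries: mirror symmetry x ↦ −x ⇒ only even powers of x; it's symmetric under y → −y, forcing even powers of y.
Observable constraints: one z-axis crossing is at z = 0; it meets the y-axis at y = 0 (among the integer gridlines); it crosses the x-axis at the gridline x = 0.
Together with the visible shape, these determine p as stated.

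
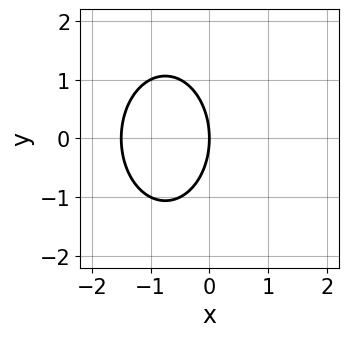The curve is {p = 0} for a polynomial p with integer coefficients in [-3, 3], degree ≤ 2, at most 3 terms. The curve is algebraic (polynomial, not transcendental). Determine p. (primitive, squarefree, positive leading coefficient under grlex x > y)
Degree: no degree-1 curve has this shape, so deg p = 2.
Symmetries: it's symmetric under y → −y, forcing even powers of y.
From the visible intercepts: it meets the y-axis at y = 0 (among the integer gridlines); it crosses the x-axis at the gridline x = 0.
Together with the visible shape, these determine p as stated.

2*x^2 + y^2 + 3*x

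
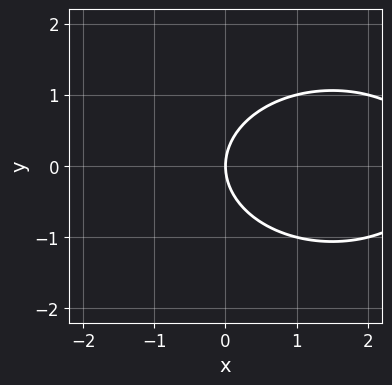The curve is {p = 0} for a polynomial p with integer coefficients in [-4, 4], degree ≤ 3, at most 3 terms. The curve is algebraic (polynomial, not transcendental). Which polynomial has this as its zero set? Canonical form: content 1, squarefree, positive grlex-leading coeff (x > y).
x^2 + 2*y^2 - 3*x

(a) deg p = 2. A generic line meets the curve in up to 2 points.
(b) Symmetries: it's symmetric under y → −y, forcing even powers of y.
(c) From the axis intercepts and sections: it crosses the y-axis at the gridline y = 0; it crosses the x-axis at the gridline x = 0.
(d) Assembling these constraints gives the stated polynomial.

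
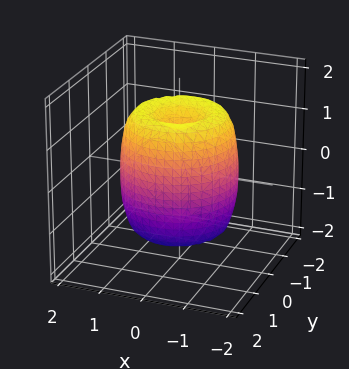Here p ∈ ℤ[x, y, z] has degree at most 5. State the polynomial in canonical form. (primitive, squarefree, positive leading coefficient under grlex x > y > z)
(a) Degree: no degree-3 surface has this shape, so deg p = 4.
(b) Symmetry: the z-axis is an axis of rotation, so x and y enter only as x² + y².
(c) From the visible intercepts: the z-axis gridline crossings are at z ∈ {-1, 1}; a circular section at z = 0 has radius between 1 and 2.
(d) Matching integer coefficients to the picture gives p.

2*x^4 + 4*x^2*y^2 + 2*y^4 - 3*x^2 - 3*y^2 + z^2 - 1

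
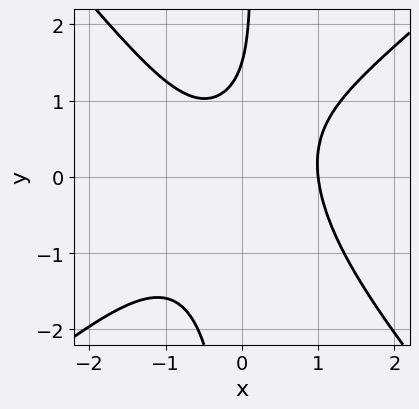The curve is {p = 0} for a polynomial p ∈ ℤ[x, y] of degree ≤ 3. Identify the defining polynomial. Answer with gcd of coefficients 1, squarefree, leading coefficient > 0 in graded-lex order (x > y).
Degree: the shape is more complex than any degree-2 curve, so deg p = 3.
Against the integer gridlines: it crosses the x-axis at the gridline x = 1.
These observations pin down the coefficients.

3*x^3 - x^2*y - 3*x*y^2 + 2*y - 3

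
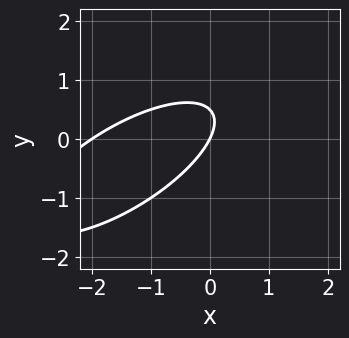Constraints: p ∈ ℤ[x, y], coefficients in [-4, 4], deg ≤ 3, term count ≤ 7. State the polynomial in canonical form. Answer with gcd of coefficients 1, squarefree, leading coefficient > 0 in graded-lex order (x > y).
(a) The degree is 2 — no degree-1 curve has this shape.
(b) Reading off the gridlines: among the integer gridlines, it crosses the x-axis at x ∈ {-2, 0}; it crosses the y-axis at the gridline y = 0.
(c) These observations pin down the coefficients.

x^2 - 2*x*y + 2*y^2 + 2*x - y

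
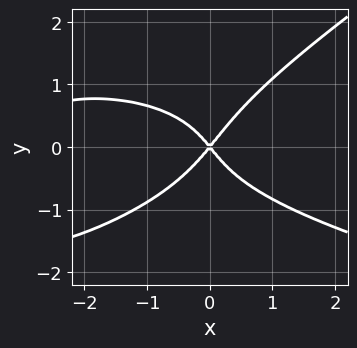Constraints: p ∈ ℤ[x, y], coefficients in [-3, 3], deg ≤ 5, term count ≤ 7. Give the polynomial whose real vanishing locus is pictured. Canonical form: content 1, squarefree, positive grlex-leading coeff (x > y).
2*x*y^3 - 3*y^4 + x^3 + 3*x^2 - 2*y^2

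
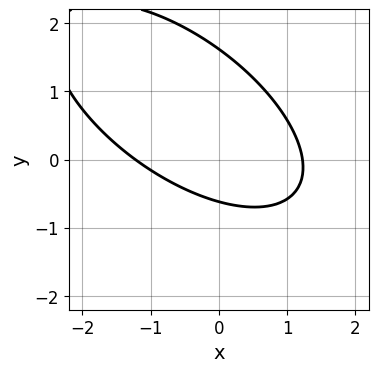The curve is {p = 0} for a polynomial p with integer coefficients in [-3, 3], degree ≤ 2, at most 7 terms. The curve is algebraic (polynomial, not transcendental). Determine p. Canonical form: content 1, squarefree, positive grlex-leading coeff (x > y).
The degree is 2 — no degree-1 curve has this shape.
Matching integer coefficients to the picture gives p.

2*x^2 + 3*x*y + 3*y^2 - 3*y - 3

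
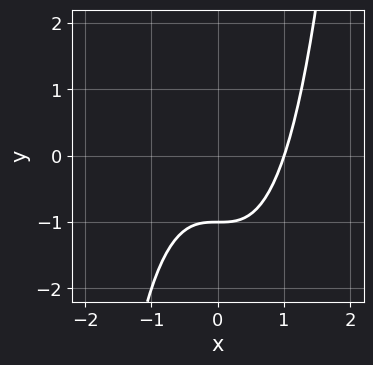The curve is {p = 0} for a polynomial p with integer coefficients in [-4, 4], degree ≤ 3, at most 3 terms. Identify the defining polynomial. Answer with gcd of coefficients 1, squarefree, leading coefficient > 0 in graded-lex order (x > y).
x^3 - y - 1

First, degree: the shape is more complex than any degree-2 curve, so deg p = 3.
Next, checking where it meets the axes: it crosses the y-axis at the gridline y = -1; it crosses the x-axis at the gridline x = 1.
Finally, putting this together gives p.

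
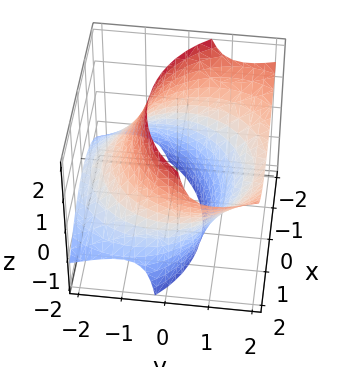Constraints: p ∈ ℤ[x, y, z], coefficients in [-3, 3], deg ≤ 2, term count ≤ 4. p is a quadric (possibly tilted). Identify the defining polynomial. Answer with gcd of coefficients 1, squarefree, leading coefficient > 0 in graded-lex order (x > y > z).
Degree: no degree-1 surface has this shape, so deg p = 2.
From the visible intercepts: it misses every integer gridline on the z-axis.
Together with the visible shape, these determine p as stated.

x^2 + y^2 - 2*y*z - 3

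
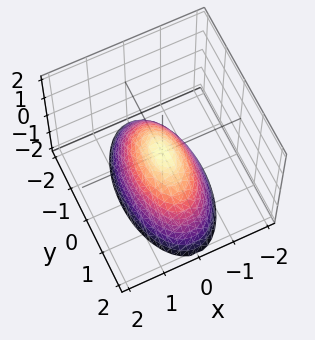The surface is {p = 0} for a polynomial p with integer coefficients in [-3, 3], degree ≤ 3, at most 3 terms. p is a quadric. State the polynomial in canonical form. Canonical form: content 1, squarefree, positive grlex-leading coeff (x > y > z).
The degree is 2 — a paraboloid; a quadric.
Symmetries: it's symmetric under y → −y, forcing even powers of y; mirror symmetry x ↦ −x ⇒ only even powers of x.
Against the integer gridlines: it meets the z-axis at z = 0 (among the integer gridlines); it meets the x-axis at x = 0 (among the integer gridlines); it crosses the y-axis at the gridline y = 0.
Together with the visible shape, these determine p as stated.

3*x^2 + y^2 + 2*z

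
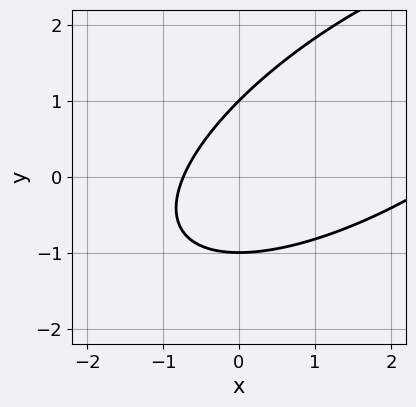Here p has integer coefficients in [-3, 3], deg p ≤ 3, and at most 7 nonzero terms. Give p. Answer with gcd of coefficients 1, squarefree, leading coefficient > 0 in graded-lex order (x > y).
x^2 - 2*x*y + 2*y^2 - 2*x - 2

deg p = 2. No degree-1 curve has this shape.
From the visible intercepts: the y-axis gridline crossings are at y ∈ {-1, 1}.
These observations pin down the coefficients.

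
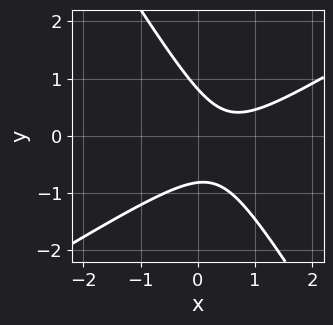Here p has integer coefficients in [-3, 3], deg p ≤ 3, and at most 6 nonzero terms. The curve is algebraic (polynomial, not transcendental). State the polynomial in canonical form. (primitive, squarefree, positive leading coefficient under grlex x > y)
1. The degree is 2 — no degree-1 curve has this shape.
2. From the axis intercepts and sections: it misses every integer gridline on the x-axis.
3. These observations pin down the coefficients.

3*x^2 - 3*x*y - 3*y^2 - 3*x + 2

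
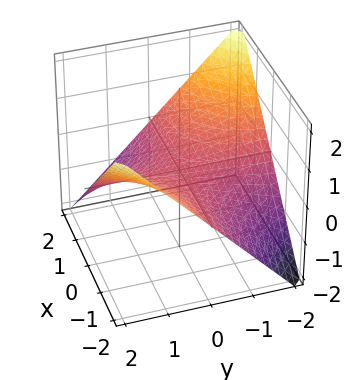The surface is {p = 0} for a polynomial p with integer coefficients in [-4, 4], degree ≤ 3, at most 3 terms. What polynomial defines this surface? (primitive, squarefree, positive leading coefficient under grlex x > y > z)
x*y + 2*z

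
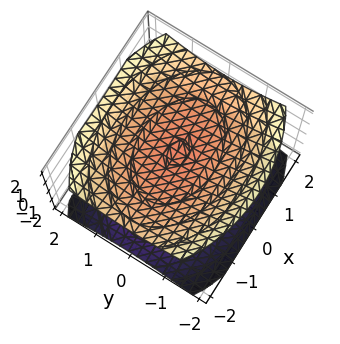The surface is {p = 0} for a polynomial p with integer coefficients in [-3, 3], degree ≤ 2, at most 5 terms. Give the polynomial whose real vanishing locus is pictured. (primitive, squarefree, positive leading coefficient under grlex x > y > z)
(a) There are 2 components.
(b) Degree: two separate bowl-shaped sheets opening away from each other; a quadric, so deg p = 2.
(c) Symmetries: the x ↦ −x reflection is a symmetry, so x appears only in even powers; the y ↦ −y reflection is a symmetry, so y appears only in even powers; the z ↦ −z reflection is a symmetry, so z appears only in even powers.
(d) Checking where it meets the axes: the surface avoids every integer x-axis point in the box; the z-axis gridline crossings are at z ∈ {-1, 1}; it misses every integer gridline on the y-axis.
(e) Together with the visible shape, these determine p as stated.

x^2 + 2*y^2 - 3*z^2 + 3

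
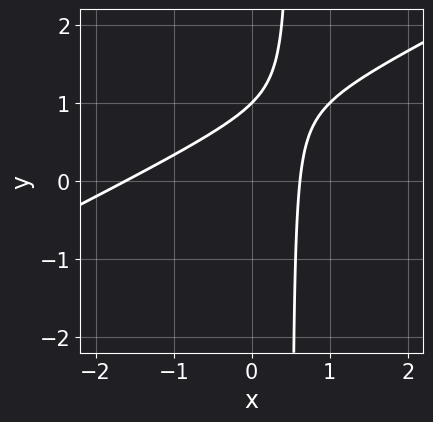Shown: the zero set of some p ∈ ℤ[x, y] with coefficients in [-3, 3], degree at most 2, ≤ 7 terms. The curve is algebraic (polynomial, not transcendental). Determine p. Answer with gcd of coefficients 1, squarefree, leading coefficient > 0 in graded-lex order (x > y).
x^2 - 2*x*y + x + y - 1

(a) deg p = 2. The shape is more complex than any degree-1 curve.
(b) Checking where it meets the axes: it crosses the y-axis at the gridline y = 1.
(c) Together with the visible shape, these determine p as stated.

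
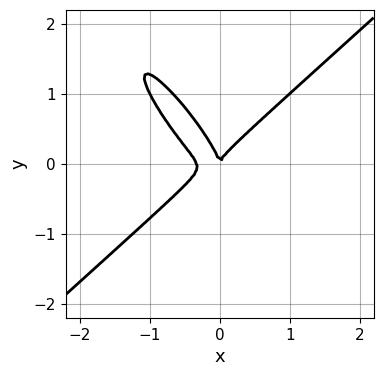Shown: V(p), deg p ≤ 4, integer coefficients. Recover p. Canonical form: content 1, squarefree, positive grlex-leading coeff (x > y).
3*x^3 + x^2*y - 3*x*y^2 - 2*y^3 + x^2

deg p = 3. No degree-2 curve has this shape.
Reading off the gridlines: it meets the y-axis at y = 0 (among the integer gridlines); it crosses the x-axis at the gridline x = 0.
These observations pin down the coefficients.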